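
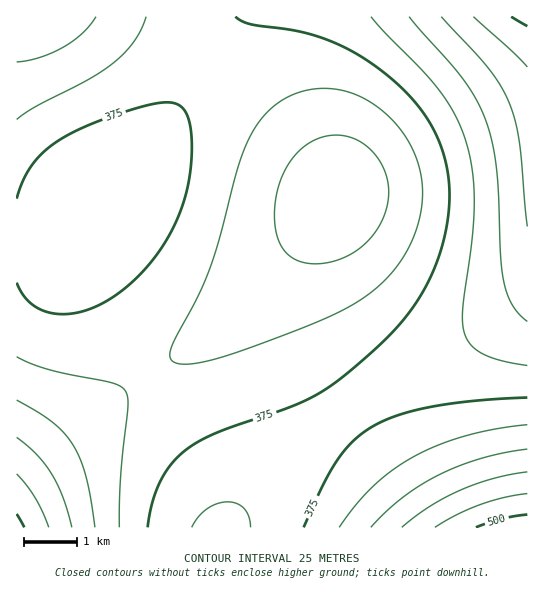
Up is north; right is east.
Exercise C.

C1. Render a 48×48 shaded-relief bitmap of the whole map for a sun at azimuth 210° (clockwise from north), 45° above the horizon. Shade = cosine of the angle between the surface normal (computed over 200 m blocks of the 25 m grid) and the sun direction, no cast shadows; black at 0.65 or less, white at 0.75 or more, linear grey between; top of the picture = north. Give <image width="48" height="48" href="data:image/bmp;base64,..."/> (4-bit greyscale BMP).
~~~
<image width="48" height="48" href="data:image/bmp;base64,Qk32BAAAAAAAAHYAAAAoAAAAMAAAADAAAAABAAQAAAAAAIAEAAATCwAAEwsAABAAAAAAAAAAAAAAABEREQAiIiIAMzMzAERERABVVVUAZmZmAHd3dwCIiIgAmZmZAKqqqgC7u7sAzMzMAN3d3QDu7u4A////ADM0REVWZ3eImZmqqpmZmIiHdmZVVEQzMzNERFVWZ3iImZmqqpmZmIh3dmZVVERDMzNERFVmd3iJmZqqqqmZmIh3dmZVVERDMzNERVVmd4iJmaqqqqmZmIiHd2ZlVURDMzRERVZnd4iZmqqqqqmZmYiHd2ZlVUREMzREVVZneImZmqqqqqqZmYiHd2ZlVUREQzREVWZ3eImZqqqqqqqZmYiHd2ZlVVRERERFVWZ3iImZqqqqqqqZmYiHd3ZmVVRERERFVmZ3iJmaqqqqqqqZmYiId3ZmVVVERERVVmd4iJmaqqqqqqqZmZiId3dmZVVURERVZmd4iJmaqqqqqqqZmZiIh3dmZlVVREVVZnd4iJmaqqqqqqqZmZmIh3d2ZlVVRFVWZnd4iJmZqqqqqqqpmZmIiHd3ZmVVVFVWZnd4iJmZqqqqqqqpmZmYiId3ZmZVVVVmZnd4iJmZmqqqqqqqmZmZiIh3dmZlVVVmZ3d4iJmZmZqqqqqqqpmZmIiHd2ZlVWZmZ3d4iImZmZmqqqqqqqmZmYiId3ZmVWZmZ3d4iIiZmZmaqqqqqqqpmZiId3ZmZWZmd3d4iIiJmZmaqqqqqqqqmZmIh3dmZWZmd3d3iIiJmZmaqqqqqqqqmZmIh3dmZWZnd3d3iIiImZmaqqqqqqqqqZmIh3dmZmZ3d3d3iIiImZmaqqqqqqqqqZmIh3dmZnZ3d3d4iIiImZmaqqqqqqqqqZmIh3dmZnd3d3d4iIiImZmaqqqqqqqqmZmIh3dmZnd3d3eIiIiImZmaqqqqqqqqmZiId3dmZnd3d4iIiIiJmZmaqqqqqqqpmZiId3ZmZnd3eIiIiIiJmZmaqqqqqqqZmYiHd3ZmZXd4iIiIiIiZmZmaqqqqqqqZmIh3d2ZmZXeIiIiIiJmZmZmaqqqqqpmZiId3dmZmZYiIiIiZmZmZmZmaqqqqqZmYiHd2ZmZmVYiIiZmZmZmZmZmaqqqZmZiId3dmZmZVVYiJmZmZmZmZmZmZmZmZmYiHd2ZmZVVVVYiZmZmZmZmZmZmZmZmZiId3ZmZVVVVVVYmZmqqqqqqqqpmZmZmIiHd2ZlVVVVVVVZmZqqqqqqqqqpmZmZiIh3dmVVVVVVVVVZmqqqqqqqqqqpmZmYiHd2ZlVVREREVVVZqqqqqqqqqqqZmZmIh3d2ZVVURERERVVaqqqqqqqqqqqZmZiIh3dmVVRERERERVVaqqqqqqqqqqmZmYiId3ZmVVRERERERFVaqqq6qqqqqpmZmYiId3ZlVURERERERFVaqru6qqqqqZmZmIiHd2ZlVUREMzNEREVaq7uqqqqqmZmZmIiHd2ZlVEREMzM0REVau7qqqqqpmZmZiIh3d2ZlVERDMzMzRERau6qqqqmZmZmYiIh3d2ZlVURDMzMzNERLuqqqqpmZmZmIiIh3d2ZlVURDMzMzM0RLuqqqmZmZmIiIiIh3d2ZlVUREMzMzMzRKqqqpmZmIiIiIiIiHd3ZmVVREMzMzMzM6qqqZmZiIiIiIiIiHd3ZmVVREMzMzMzMw=="/>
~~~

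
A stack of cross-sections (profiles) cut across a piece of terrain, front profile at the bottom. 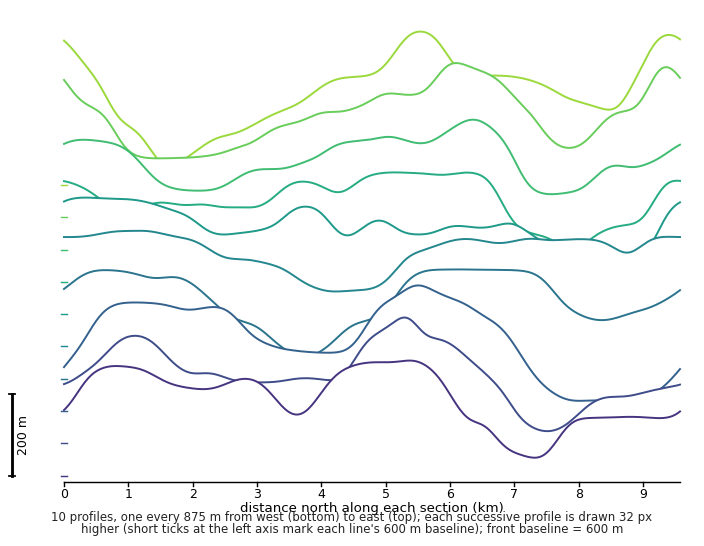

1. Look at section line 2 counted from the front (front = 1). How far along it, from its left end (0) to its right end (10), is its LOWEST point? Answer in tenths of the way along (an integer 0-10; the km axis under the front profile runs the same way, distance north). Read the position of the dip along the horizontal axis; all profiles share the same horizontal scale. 8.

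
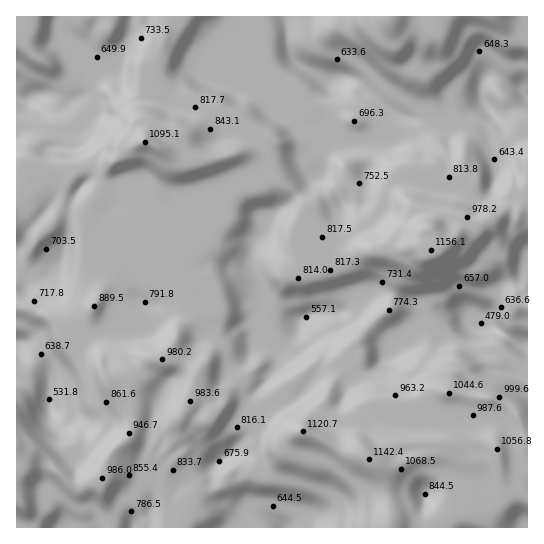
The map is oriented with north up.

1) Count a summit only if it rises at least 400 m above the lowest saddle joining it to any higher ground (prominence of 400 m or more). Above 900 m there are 1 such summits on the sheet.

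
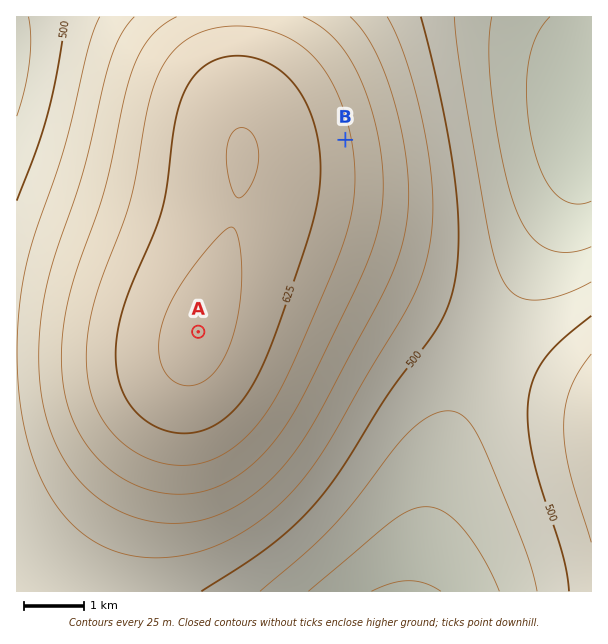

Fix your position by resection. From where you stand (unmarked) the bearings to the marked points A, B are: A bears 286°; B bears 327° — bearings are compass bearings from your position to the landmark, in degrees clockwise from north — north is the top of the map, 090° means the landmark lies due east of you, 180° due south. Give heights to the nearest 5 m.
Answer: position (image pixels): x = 532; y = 427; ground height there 505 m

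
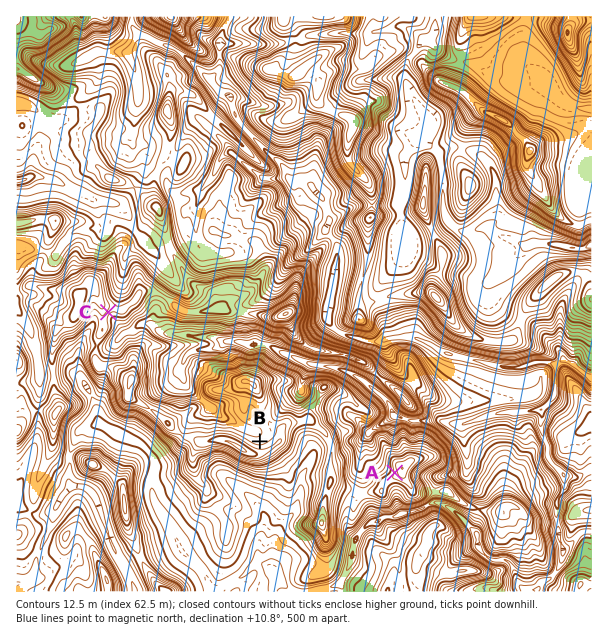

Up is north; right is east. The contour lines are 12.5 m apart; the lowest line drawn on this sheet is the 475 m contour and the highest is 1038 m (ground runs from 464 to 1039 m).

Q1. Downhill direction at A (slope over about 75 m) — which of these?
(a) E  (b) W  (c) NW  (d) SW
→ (b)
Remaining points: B N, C SE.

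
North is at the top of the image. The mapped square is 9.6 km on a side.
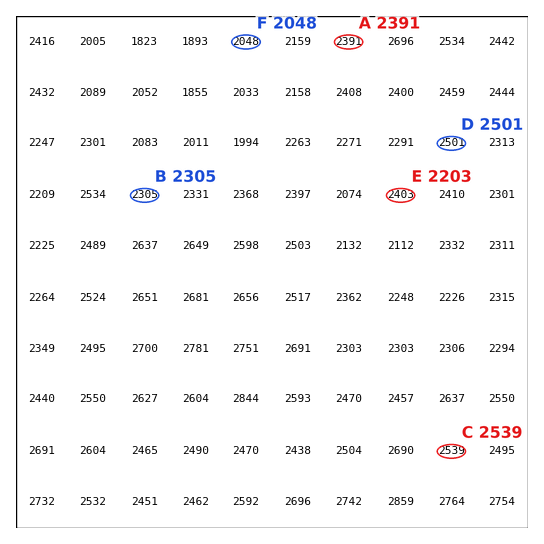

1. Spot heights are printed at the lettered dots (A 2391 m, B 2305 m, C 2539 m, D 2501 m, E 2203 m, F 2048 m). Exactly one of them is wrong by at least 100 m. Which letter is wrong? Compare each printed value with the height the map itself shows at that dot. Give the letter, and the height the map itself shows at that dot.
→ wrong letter E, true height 2403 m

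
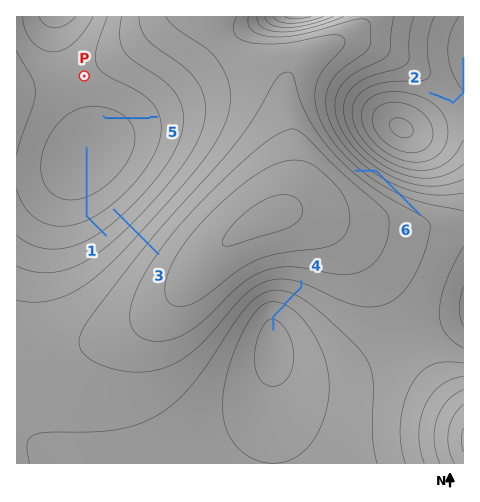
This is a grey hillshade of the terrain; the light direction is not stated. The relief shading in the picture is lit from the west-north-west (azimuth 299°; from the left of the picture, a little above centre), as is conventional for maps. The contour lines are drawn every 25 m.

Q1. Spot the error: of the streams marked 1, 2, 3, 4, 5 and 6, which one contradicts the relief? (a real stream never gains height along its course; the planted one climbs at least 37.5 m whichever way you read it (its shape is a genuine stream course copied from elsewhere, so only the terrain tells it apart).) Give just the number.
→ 6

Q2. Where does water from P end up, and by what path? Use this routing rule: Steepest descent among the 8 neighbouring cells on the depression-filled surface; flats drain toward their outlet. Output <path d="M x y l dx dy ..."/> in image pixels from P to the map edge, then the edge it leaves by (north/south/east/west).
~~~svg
<path d="M84 76l-4 5 0 2-10 0-4-5-2-3 0-7-1-1 0-50"/>
exit: north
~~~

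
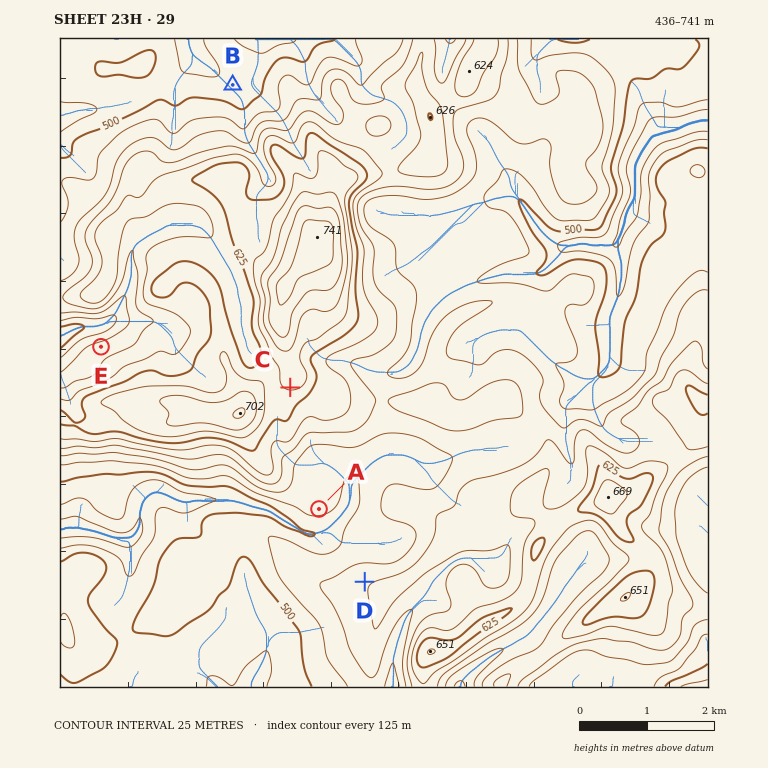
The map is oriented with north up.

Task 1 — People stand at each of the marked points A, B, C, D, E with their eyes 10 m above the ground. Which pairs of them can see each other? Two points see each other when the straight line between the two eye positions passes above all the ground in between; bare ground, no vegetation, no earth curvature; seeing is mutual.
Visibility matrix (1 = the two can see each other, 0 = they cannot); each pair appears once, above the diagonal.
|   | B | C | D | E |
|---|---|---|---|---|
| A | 0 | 1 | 1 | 0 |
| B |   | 0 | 0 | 0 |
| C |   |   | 1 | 0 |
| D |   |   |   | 0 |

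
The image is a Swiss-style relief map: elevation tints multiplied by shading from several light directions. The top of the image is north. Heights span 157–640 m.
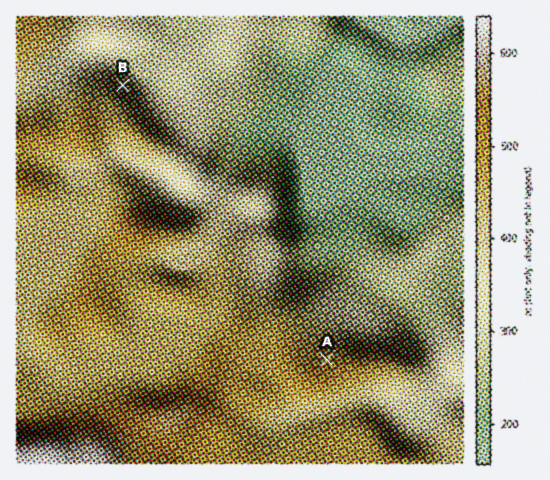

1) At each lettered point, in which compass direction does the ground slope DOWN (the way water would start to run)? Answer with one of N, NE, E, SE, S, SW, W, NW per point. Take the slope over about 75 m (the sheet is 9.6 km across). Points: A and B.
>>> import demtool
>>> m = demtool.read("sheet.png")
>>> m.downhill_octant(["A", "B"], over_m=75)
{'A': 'N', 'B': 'NE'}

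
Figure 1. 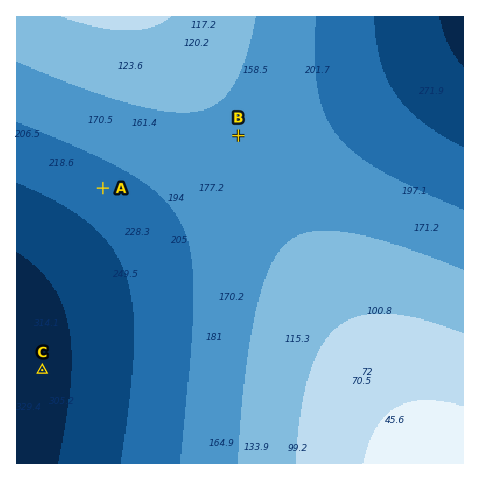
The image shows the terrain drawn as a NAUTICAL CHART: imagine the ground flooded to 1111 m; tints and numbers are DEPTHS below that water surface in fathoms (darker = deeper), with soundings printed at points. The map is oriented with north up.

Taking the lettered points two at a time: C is lower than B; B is higher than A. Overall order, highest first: B A C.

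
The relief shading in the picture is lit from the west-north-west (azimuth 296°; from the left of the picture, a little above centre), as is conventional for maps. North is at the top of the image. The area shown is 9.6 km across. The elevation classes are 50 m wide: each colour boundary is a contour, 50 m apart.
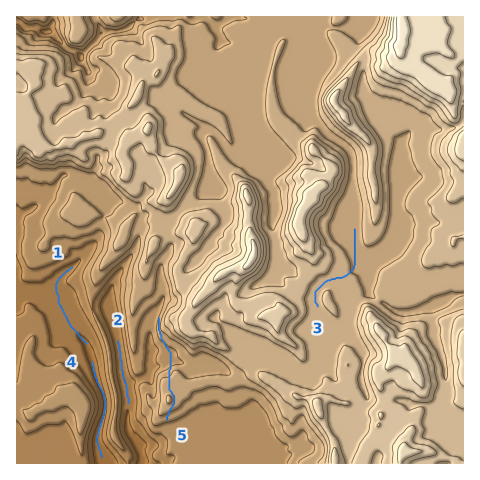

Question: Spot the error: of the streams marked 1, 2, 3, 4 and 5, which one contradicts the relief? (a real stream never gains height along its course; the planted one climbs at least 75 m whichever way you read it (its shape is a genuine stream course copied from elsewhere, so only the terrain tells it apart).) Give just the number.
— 5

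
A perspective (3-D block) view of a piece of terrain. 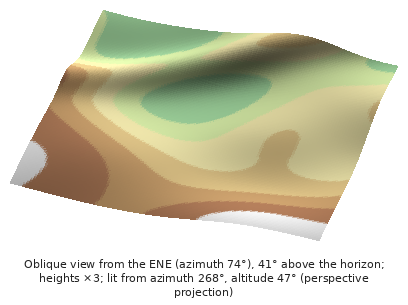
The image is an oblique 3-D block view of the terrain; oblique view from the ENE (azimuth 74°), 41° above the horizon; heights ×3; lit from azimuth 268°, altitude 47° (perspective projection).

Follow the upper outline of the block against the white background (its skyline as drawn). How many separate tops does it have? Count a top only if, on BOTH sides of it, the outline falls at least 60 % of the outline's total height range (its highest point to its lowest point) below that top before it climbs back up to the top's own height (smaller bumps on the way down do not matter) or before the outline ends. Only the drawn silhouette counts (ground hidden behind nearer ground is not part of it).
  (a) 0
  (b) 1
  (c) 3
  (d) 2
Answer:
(a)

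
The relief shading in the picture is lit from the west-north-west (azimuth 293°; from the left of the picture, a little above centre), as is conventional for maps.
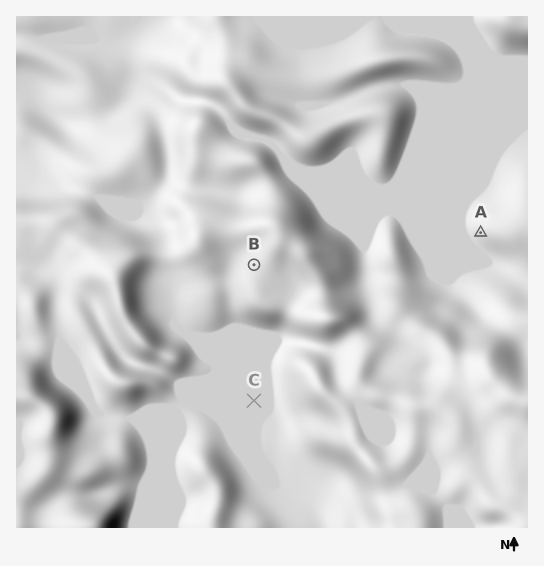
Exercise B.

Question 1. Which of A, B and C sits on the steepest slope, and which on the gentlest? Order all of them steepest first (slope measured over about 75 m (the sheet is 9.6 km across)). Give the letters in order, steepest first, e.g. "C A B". A B C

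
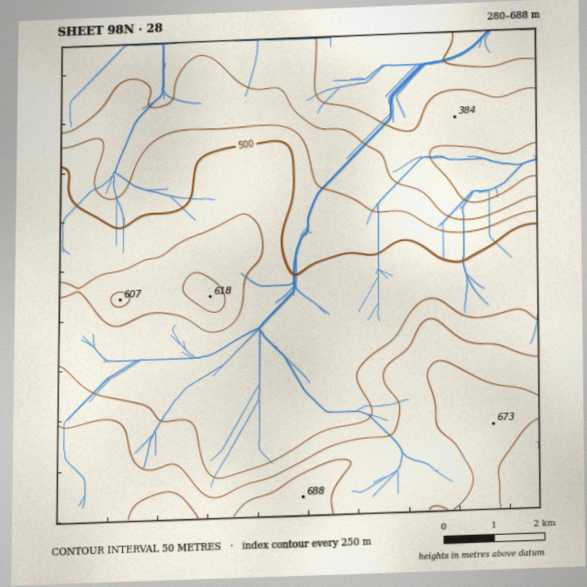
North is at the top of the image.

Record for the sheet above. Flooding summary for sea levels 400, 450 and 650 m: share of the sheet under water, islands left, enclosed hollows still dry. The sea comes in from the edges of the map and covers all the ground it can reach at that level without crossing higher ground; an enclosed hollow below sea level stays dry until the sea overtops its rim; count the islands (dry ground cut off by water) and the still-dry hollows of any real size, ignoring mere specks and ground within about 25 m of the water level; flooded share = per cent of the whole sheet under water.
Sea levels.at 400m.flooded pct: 20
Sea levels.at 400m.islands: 0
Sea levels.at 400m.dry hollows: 0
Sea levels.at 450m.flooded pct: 30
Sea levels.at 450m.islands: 0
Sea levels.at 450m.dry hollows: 0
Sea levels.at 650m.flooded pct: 94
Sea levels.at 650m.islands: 0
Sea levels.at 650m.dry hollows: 0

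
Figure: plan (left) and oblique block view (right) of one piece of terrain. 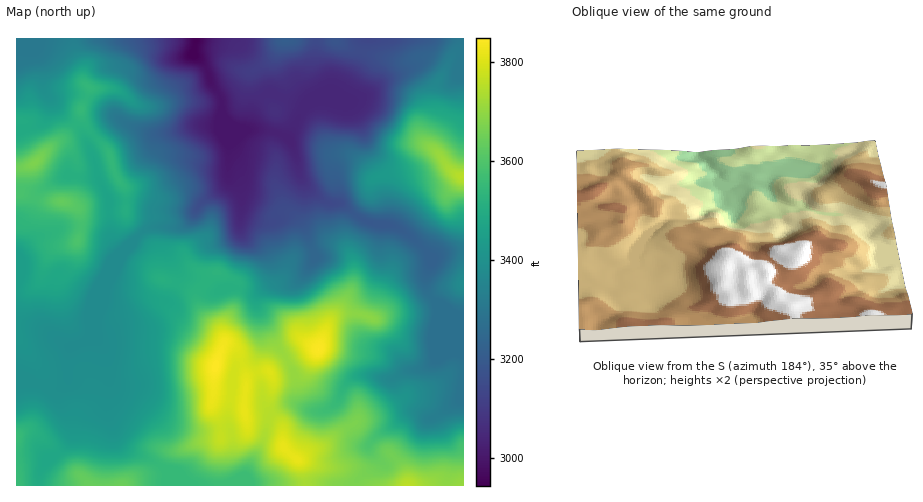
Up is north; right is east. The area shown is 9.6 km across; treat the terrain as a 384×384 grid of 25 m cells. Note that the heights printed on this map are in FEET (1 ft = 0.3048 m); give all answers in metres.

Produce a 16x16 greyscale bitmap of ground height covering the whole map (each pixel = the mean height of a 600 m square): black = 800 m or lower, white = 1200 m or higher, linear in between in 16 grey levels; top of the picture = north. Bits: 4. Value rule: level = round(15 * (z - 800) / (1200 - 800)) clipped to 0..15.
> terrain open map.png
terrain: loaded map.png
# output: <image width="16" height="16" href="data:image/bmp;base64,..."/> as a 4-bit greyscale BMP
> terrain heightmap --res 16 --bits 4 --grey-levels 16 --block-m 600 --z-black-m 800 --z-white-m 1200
<image width="16" height="16" href="data:image/bmp;base64,Qk32AAAAAAAAAHYAAAAoAAAAEAAAABAAAAABAAQAAAAAAIAAAAATCwAAEwsAABAAAAAAAAAAAAAAABEREQAiIiIAMzMzAERERABVVVUAZmZmAHd3dwCIiIgAmZmZAKqqqgC7u7sAzMzMAN3d3QDu7u4A////AKq7u7u83MzMqpmrzd3cu6qpmZrN3bvKiJmZmt3dy6mImZma3t3cqYiZmZrNzN26h5mZmruqvMqIqpmqqpiKqXiqqZmYd3iIeKu6mHZWZ3eKu6qYZVZmiazLqodlVWeJvKupdlRFZmm7mamHVFVVV6mZqYZVVVVWiIiIZUVWZmZ4"/>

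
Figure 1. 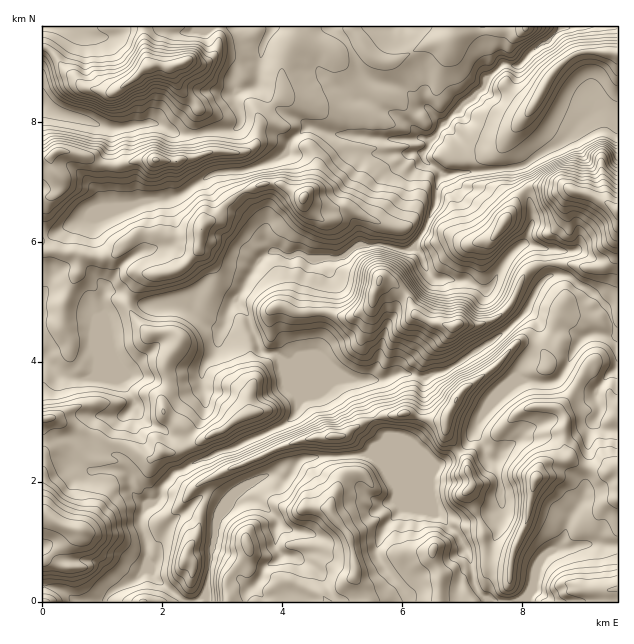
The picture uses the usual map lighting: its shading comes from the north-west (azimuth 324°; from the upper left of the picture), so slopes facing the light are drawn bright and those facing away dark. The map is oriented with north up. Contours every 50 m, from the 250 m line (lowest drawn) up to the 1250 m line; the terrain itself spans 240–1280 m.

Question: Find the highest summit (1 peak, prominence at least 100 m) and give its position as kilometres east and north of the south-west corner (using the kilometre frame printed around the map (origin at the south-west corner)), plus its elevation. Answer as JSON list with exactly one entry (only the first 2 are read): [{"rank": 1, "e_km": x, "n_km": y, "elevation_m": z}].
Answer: [{"rank": 1, "e_km": 8.24, "n_km": 2.06, "elevation_m": 1280}]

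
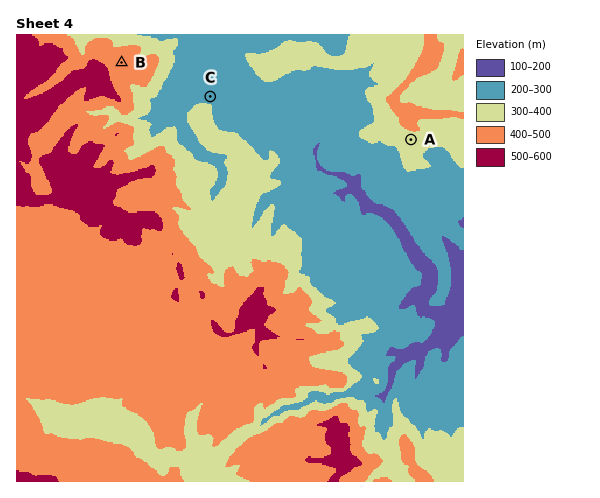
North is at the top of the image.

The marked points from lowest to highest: C A B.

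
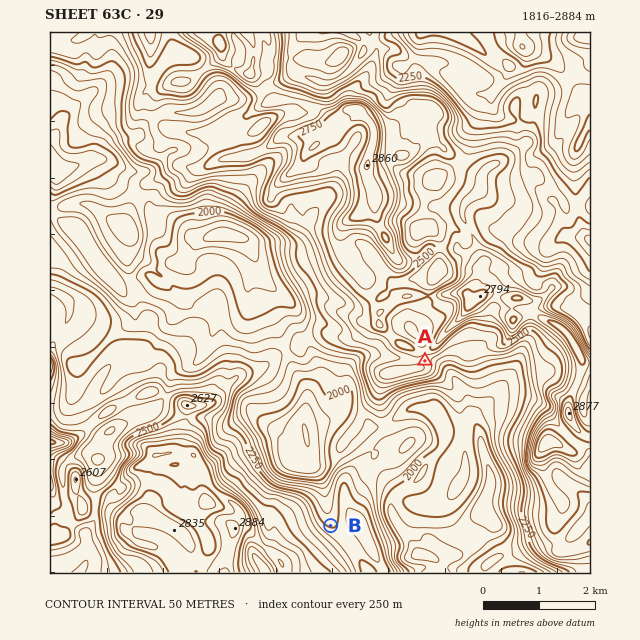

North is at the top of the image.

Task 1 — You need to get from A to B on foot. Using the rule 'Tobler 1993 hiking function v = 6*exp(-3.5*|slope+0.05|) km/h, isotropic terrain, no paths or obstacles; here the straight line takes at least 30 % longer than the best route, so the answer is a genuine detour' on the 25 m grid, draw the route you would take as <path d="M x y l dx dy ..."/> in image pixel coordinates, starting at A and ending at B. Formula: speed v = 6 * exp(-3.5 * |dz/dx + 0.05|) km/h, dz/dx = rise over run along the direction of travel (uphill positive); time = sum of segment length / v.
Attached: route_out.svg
<path d="M425 361l4 4 2 3 0 3-2 3-1 1-31 15-4 5-5 8 0 9-10 21-2 2-9 17-11 12-11 5-5 5-4 8 0 35-3 6-2 3"/>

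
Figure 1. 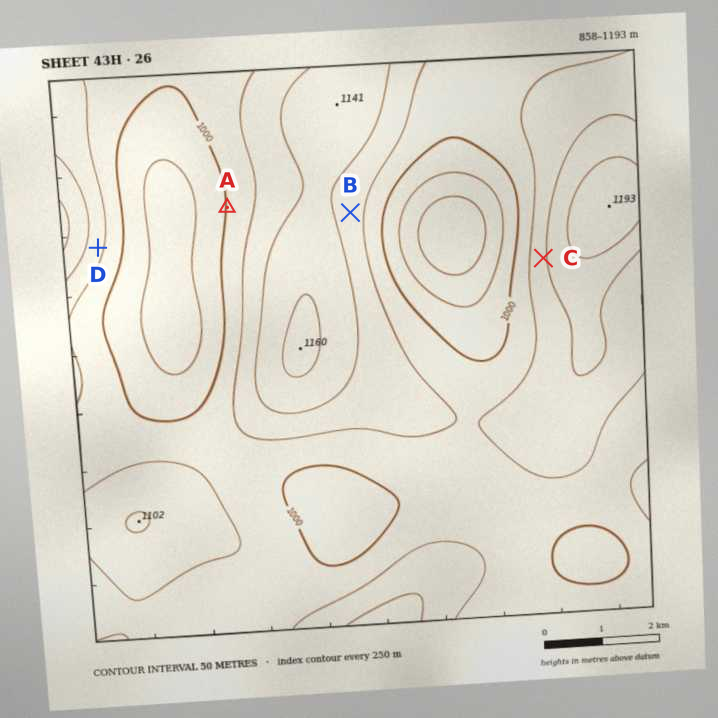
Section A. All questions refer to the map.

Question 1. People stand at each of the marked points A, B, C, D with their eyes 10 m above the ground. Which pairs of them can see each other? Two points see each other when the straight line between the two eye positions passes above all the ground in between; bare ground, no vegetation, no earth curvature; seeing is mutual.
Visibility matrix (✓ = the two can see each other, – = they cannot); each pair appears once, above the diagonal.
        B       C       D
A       –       –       ✓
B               ✓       –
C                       –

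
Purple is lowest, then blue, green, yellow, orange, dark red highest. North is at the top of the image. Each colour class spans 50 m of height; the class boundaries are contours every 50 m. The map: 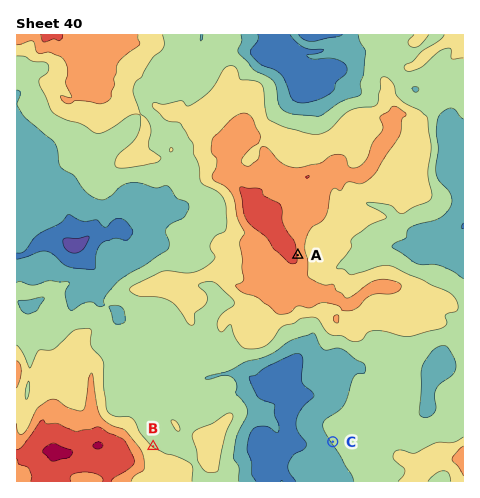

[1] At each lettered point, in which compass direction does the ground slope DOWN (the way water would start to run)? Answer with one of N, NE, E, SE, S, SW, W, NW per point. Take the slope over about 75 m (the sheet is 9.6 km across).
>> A E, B NE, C SW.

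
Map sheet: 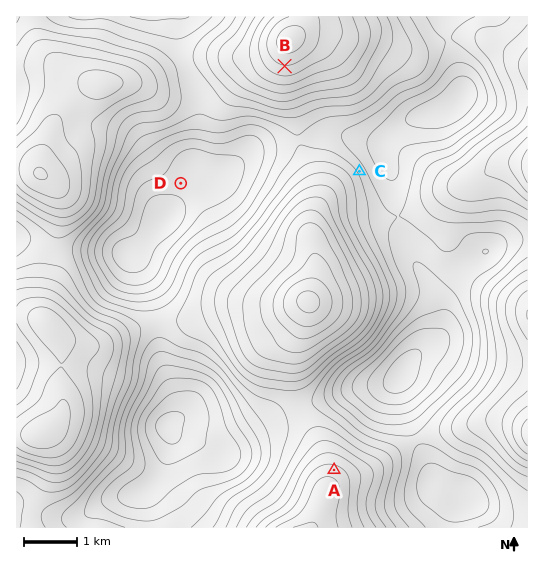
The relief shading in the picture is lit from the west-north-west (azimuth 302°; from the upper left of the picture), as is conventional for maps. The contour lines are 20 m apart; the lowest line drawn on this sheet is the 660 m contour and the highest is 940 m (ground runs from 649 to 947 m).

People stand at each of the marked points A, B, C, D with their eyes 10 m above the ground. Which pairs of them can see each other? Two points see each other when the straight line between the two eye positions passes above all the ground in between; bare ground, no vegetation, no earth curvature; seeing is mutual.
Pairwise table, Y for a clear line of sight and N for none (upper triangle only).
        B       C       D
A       N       N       N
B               Y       Y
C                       N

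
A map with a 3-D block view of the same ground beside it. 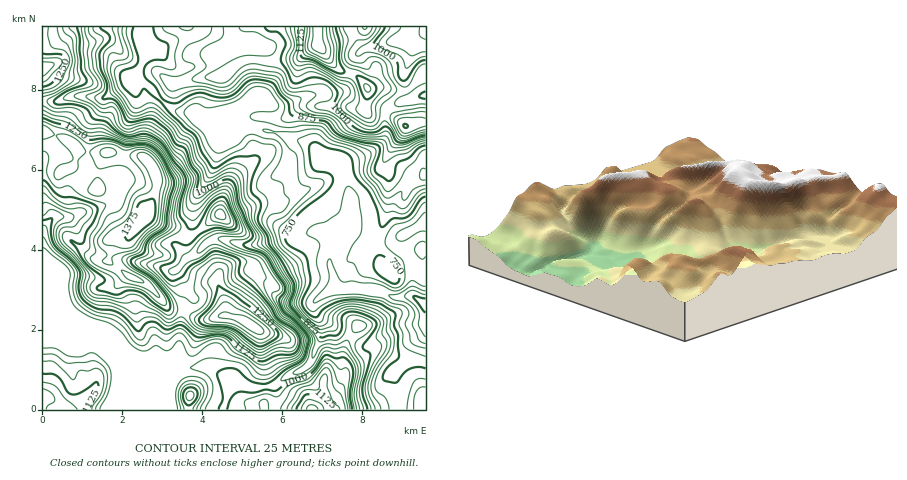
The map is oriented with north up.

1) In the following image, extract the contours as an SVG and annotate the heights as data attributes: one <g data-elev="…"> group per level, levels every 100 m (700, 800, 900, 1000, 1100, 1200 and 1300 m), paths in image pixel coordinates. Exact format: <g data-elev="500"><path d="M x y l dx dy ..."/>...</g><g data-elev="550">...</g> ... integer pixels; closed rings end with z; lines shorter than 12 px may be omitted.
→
<g data-elev="700"><path d="M426 348l-11-2-4-4-2-8-4-10 4-12-2-4-4-2-11-3-10-5-26-4-22 1-18 8-3-1 15-20 1-6-2-12 3-5 9 19 3 4 10-1 22 2 20 8 8-2 10-8 14 5"/><path d="M426 231l-8 1-16 9-4 0-2-3 2-6 16-8 12-12"/></g><g data-elev="800"><path d="M381 410l-2-6-7-10-1-8 5-16 11-16 3-8 0-7-4-9 0-12-4-4-8-5-14-4-12-1-8 2-7 4-4 4-3 10-6 2-12-7-10-11-2-6 6-20-4-16-4-6-15-14-6-20 2-4 13-8 22-26-8-4-3-2-2-24-1-5-6-4-12-14-4-2-8-1-3-2 5-1 8 3 18 0 24-3 4 2 10 9 26 10 7 6-2 14 2 6 10 12 7 13 4 3 8 0 6 4 4 0 14-15 8-4"/><path d="M426 387l-6 1-4 4-2 8 0 10"/></g><g data-elev="900"><path d="M363 410l-4-18 5-28-8-14-1-6 2-4 13-10 2-4 0-4-11-6-11 0-3 2-2 12-5 8-4 2-8 0-8 2-30-34-2-6 4-10 0-8-15-26-10-12-3-10-9-14-1-6 2-10-8-12 0-22-2-4-6-4-8-1-18 10-4 0-11-17-5-15-2-5-10-5-6-9-22-18-6-1-10 5-4 0-15-20-4-14 0-6 3-2 12-4 3-4-7-24 1-8"/><path d="M162 26l2 5 12 5 2 4-3 14 1 12-2 3-2 1-16-4-4 2-1 4 13 20 6 5 6 1 12-6 10-3 20 5 8 0 8-3 10-11 6-3 6-1 14 2 6 3 6 12 10 7 2 10 3 2 15 5 16 3 10 12 8 4 16 4 20 3 1 5 1 14 12-7 12-2 9-7 9-3"/></g><g data-elev="1000"><path d="M219 410l4-12-6-22 2-4 7-3 8-1 4 2 14 11 10 3 6-1 18-13 16-10 6-16 0-6-9-12-17-16-3-10 5-8 1-6-17-28-6-5-14-5-5-2 1-2 8-6 1-4-14-30-3-16-2-6-4-2-6 0-22 12-4 0-1-2 1-14-7-12-5-14-2-3-8-3-9-14-15-11-20 3-4 0-12-21-6-2-8-1 4-6 1-6-6-18-2-14 3-4 7-8 1-4-2-4-6-5-2-3"/><path d="M352 410l-2-16 3-20-1-8-8-8-8 0-10-3-2 1-8 13-8 7-20 7-12 8-10-1-12 3-12-1-6 1-5 5-4 12"/><path d="M426 99l-7-3 2-2 5-3"/><path d="M426 60l-8 4-12 16-2 1-3-1-3-4 0-12-2-4-20-11-3-3 12-20"/><path d="M265 26l3 5 10 2 7 7 0 6-4 14 11 22 6 1 10-5 6-1 8 2 7 3 8 10-4 14 0 2 22 20 8 4 9 1 5-1 7-5 2 0 5 3 5 10 4 3 26-8"/></g><g data-elev="1100"><path d="M92 410l1-4 8-12 2-6 1-12-4-6-4-2-8 3-8-1-6 9-2 1-18-18-12-1"/><path d="M193 410l6-12 2-6-3-6-6-2-6 2-5 6 0 6 3 12"/><path d="M340 410l-8-12-5-10 0-10-1-4-6 4-2 11-2 1-10 0-4 1-10 19"/><path d="M42 225l4 2 4 13 3 8 17 13 6 9 2 4-2 16 5 12 13 9 18 4 8 3 6 5 12 17 6-1 4-9 4-3 14 7 12-5 4 0 12 11 2 1 16-4 8 0 8 3 9 10 19 13 6 2 16-6 16-3 6-5 2-11-3-6-7-8-13-8-7-12-16-22-11-10-1-4 3-8-4-4-23-9-6-1-14 10-12 5-10 11-6 1-3-3 0-2 9-6 5-8 7-5 16-16 10-4 16 1 6-2 1-3-1-7-10-24-4-3-6 1-6 5-16 20-4 1-4-1-4-5-1-6 1-10 4-16 0-4-6-11-20-27-10-6-6-3-16 4-6-1-7-6-8-10-11-3-10-9-24-6 0-4 4-2 20-7 5-3-1-4-7-12-3-42"/><path d="M426 118l-6-1-16 1-5 2-2 2 3 8 4 3 22-7"/><path d="M298 26l1 20-2 10 1 4 2 2 12 0 26 14 10 2 4 2 4 6 3 10 0 6-3 8 6 7 8 1 2-2 0-12 11-14 1-4-8-8-26-10-6-4-2-8 1-16-4-14"/></g><g data-elev="1200"><path d="M256 352l6 0 14-7 13-3 2-4-7-8-13-10-15-19-26-17-2-4 0-12-2-3-6-3-6 1-6 5-7 14 1 4 5 8-1 6-4 8-11 6 0 6 5 6 6 3 20 1 8 2z"/><path d="M221 220l4-2 1-2-3-6-3-1-4 3-1 4 1 2z"/><path d="M42 193l22 14 6 2 12-1 4 2 0 4-10 11-14 3-2 2-1 6 3 8 12 12 14 16 1 4-3 12 4 6 6 4 12 1 14 4 16-2 20 11 10 7 2 0 4-3 4-8-5-12-16-18-17-14 2-3 11-5 1-4-3-6 1-4 17-12 3-4-1-12 8-34-15-26-6-7-8-5-6-1-16 1-26-10-14 0-6-3-14-11-14-3-12-5"/><path d="M42 93l12-3 13-8 5-18 0-6-3-10-9-10-3-12"/><path d="M310 26l-2 18 0 6 4 3 14 6 4-2 1-7-4-14-1-10"/></g><g data-elev="1300"><path d="M257 338l5 1 6-3 2-4-2-4-18-13-22-12-6 0-13 15 0 2 3 2 24 3z"/><path d="M157 296l3 0-9-14-23-14-6-8 3-4 13-6 9-14 14-10 4-28 4-14-1-8-10-18-10-9-10-2-12 3-14-6-14 1-6 5-2 2 8 16 4 1 16-4 6 1 8 6 3 8-7 14-6 14-4 3-10 5-13 20-1 6 2 10-5 4-1 4 7 6 17 8 8 8 22 6z"/><path d="M94 196l8 0 3-4-1-8-6-6-4 1-6 9 1 4z"/><path d="M57 180l3-1 16-8 2-3 0-8 8-8-8-12-12-6-10 2 14 16 3 6-2 4-11 3-4 3-2 6z"/><path d="M42 139l12-5-5-6-7-3"/><path d="M42 76l6-3 6-9-2-2-10 0"/></g>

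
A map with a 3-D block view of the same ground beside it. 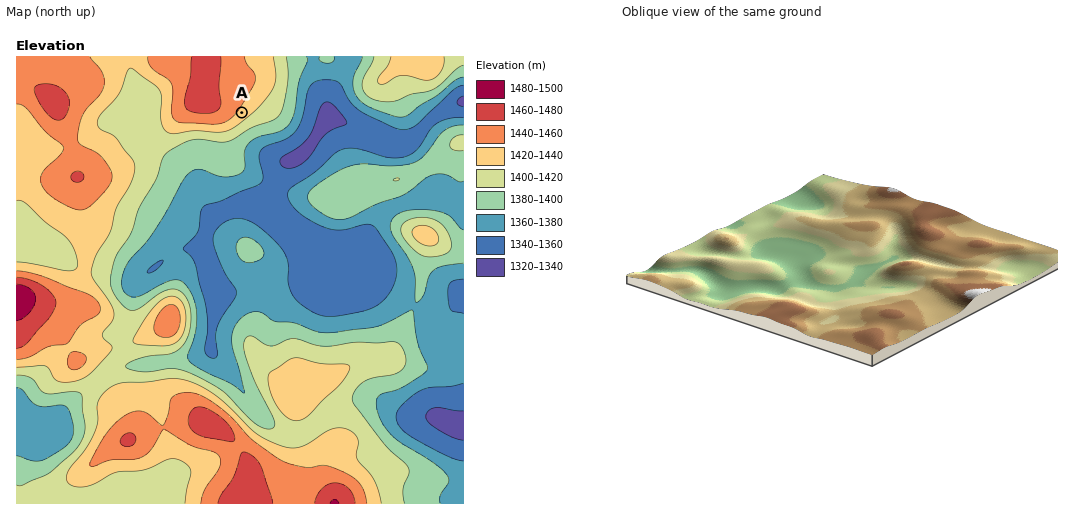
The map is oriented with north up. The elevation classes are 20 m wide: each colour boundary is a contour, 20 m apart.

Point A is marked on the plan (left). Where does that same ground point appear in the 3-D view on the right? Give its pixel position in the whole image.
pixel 773 301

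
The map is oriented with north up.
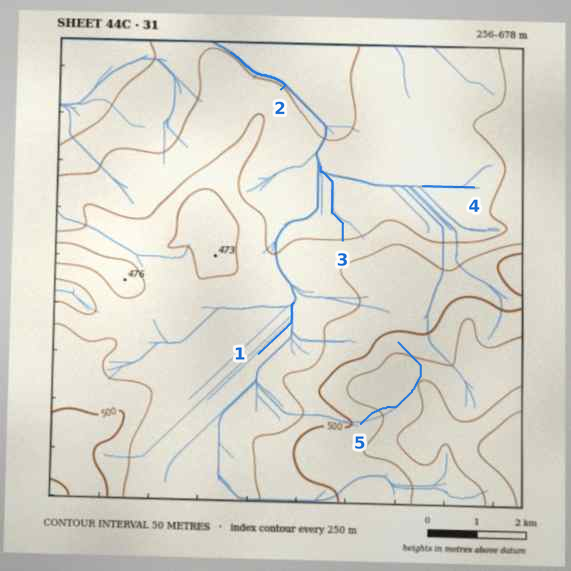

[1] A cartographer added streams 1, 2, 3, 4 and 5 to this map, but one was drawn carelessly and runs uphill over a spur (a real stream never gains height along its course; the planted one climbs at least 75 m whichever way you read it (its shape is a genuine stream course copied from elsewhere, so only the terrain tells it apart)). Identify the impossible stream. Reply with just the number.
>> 5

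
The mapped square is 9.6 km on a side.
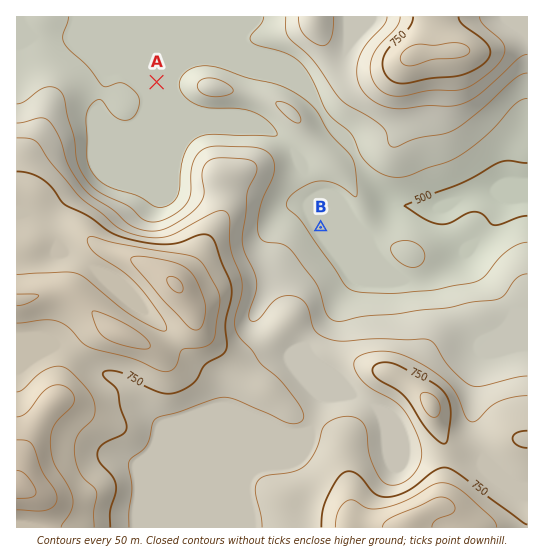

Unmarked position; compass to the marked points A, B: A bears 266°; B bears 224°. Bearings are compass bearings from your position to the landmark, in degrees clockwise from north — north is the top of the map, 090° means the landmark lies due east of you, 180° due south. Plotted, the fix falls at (483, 59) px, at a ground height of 760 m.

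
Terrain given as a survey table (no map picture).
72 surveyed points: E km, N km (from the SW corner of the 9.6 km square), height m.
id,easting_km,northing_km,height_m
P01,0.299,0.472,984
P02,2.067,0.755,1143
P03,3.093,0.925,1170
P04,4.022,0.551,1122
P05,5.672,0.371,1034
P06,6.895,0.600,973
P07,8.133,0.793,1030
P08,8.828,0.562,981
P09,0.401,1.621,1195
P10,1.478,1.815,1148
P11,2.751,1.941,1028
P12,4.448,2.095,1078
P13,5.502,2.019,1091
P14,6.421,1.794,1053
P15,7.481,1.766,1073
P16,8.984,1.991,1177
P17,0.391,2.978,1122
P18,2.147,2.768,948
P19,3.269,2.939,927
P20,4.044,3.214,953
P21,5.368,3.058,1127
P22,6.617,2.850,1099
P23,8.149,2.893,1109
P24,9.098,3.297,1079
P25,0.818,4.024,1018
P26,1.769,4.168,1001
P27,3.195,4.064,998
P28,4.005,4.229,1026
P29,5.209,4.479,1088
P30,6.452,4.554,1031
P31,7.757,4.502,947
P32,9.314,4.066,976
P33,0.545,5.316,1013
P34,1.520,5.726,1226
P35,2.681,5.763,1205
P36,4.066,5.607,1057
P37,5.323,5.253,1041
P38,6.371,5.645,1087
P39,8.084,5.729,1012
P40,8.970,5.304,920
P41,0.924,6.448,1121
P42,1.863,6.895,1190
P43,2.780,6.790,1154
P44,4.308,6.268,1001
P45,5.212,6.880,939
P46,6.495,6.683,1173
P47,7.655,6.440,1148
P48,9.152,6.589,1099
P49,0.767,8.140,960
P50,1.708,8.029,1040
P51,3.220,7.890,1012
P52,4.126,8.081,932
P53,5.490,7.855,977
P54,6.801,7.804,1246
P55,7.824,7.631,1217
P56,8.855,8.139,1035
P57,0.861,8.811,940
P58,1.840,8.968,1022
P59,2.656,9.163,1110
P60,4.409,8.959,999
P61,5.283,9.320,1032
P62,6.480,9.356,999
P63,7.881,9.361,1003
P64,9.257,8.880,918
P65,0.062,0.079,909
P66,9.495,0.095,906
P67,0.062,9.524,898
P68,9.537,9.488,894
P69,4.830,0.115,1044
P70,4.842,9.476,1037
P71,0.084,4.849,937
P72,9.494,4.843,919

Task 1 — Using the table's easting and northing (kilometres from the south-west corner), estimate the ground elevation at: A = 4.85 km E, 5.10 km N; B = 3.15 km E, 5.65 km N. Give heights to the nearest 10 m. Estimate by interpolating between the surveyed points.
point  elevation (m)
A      1070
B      1130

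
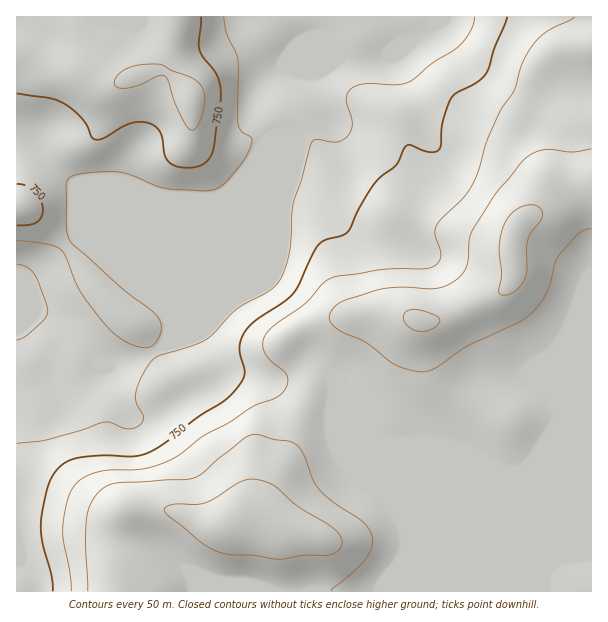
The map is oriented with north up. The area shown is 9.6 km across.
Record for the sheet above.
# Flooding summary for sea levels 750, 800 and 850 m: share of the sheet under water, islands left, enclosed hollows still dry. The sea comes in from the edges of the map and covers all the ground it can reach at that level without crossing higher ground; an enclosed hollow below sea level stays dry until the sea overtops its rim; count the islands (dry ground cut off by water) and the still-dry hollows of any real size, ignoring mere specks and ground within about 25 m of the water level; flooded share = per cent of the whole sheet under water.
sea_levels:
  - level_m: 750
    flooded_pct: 38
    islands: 0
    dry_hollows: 0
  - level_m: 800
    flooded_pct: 52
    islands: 0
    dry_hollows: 0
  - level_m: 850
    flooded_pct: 83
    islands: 0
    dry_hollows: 0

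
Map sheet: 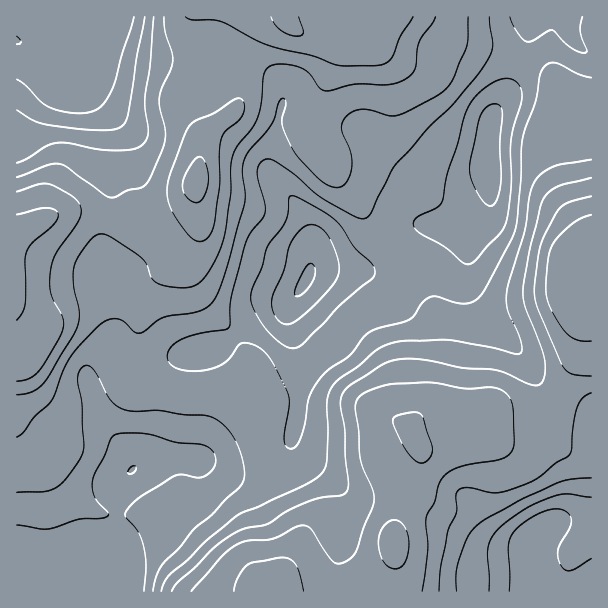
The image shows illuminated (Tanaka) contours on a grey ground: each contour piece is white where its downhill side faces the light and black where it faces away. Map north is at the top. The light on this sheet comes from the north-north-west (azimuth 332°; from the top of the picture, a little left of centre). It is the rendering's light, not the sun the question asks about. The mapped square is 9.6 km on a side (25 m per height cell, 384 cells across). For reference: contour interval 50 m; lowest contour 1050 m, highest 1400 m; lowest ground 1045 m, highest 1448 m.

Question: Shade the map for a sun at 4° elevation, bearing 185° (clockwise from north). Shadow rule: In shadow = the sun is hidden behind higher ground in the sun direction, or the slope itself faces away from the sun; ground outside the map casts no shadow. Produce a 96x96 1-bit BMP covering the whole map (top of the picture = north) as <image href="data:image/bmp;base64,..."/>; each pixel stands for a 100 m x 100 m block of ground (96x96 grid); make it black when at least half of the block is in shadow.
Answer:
<image width="96" height="96" href="data:image/bmp;base64,Qk2+BAAAAAAAAD4AAAAoAAAAYAAAAGAAAAABAAEAAAAAAIAEAAATCwAAEwsAAAIAAAAAAAAA////AAAAAAAAAAB8AAAAAAAAAAAAAAD/AAAAAAAAAAAAAAH/gAAAAAAAAAAAAAH/wAAAAAAAAAAAAAH/4AAAAAAAAAAAAAD///4AAAAAAAAAAAD///8AAAAAAAAAAAD///8AAAAAAAAAAAD///8AAAAAAAAAAAB///8AAAAAAAAAAAB///8AAwAAAAAAAAA///+AD4AAAAAAAAA////AD4AAAAAAAAA////wD4AAAAAAAIAf///4B4AAAAAAAf/////8AwAAAAAAAf/////8AAAAAAAAAf/////8AAAAAAAAAP/////8AAAAAAAAAH/////8AAAAAAAAAD/////4AAAAAAAAAA/f///4AAAAAAAAAAAP///4AAAAAAAAAAAP///wAAAAAAAAAAAH///wAAAAAAAAAAAD///gAAAAAAAAAAAAf//gAAAAAAAAAAAAAf/gAAAAAAAAAAAAAH/AAAAAAAAAAAAAAD/AAAAAAAAAAAAAAB/AAcAAAAAAAAAAAB/AH/gAAAAAAAAAAA+A////4AAAAAAAAAeP/////AAAAAAAAAe//////gAAAAAAAAO//////gAAAAAAAAe//////gAAAAAAAD+//////gAAAAAAAH+f/////gAAAAAAAP8f/////AAAAAAAAf8f/////AAAAAAAAf8f////+AAAAAAAAf8P////+AAAAAAAAf+P////8AAAAAAAA//P////8AAAAAAAA//n////4AADgAAAB//3////4AAHgAAAA///////wAAHgAAAAf//////wAADgAAAAP//////gAADgAAAAH//////gAABAAAAAD//////gAAAAAAAAA//////gAAAAAAAAAP/////gAAAAAAAAAH/////gAAAAAAAAABw////wAAAAAAAAAAAf///4AAAAAAAAAAAH///8PAAAAAAAAAAD///8fgAAAAAAAAAB///8f4AAAAAAAAAB///8f8AAAAAAAAAA///8P/AAAAAAAAAAf//4P/8AAAAAAAAAP//wP//4AAAAAAAAD//wH//+AAAAAAAAAP/wP//+AAAAAAAAAA/wf//+AAAAAAAAAA/w///+AAAAAAAAAAfg///+AAAAAAAAAAfgf//+AAIAAAAAAAfgf////gMAAAAAAAPAf////wAAAAAAAAHAf////4CAAAAAAACAP////4HAAAAAAAAAP////wHAAAAAAAAAH9///wHAAAAAAAAAH9///gDAAAAAAAAAD////gDAAAAAAAAAD////ADAAAAAAAACB////ADwAAAAAAACB///+AD4AAAAAAAAA///+AD4AAAAAAAAA///+ABgAAAAAAAAA///+ABAAAAAAAAAA///+AAAAAAAAAAAB///8AAAAAAAAAAAH///8AAAAAAAAAAAP///8AAAAAAAAAAAf///8AAAAAAAAAAA////8AAAAAAAAAAA////4AAAAAAAAAAA/9//4AAAAAAAAAAAf9//wAAAABwAAAAAf8//AAAAAD4AAAAEP8//AAAAAD4AAAAAH8="/>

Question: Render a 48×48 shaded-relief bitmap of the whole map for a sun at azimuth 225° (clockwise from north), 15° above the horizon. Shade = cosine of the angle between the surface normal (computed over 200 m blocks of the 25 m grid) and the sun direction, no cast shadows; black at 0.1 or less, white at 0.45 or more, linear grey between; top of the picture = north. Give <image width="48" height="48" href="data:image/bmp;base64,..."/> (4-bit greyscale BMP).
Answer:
<image width="48" height="48" href="data:image/bmp;base64,Qk32BAAAAAAAAHYAAAAoAAAAMAAAADAAAAABAAQAAAAAAIAEAAATCwAAEwsAABAAAAAAAAAAAAAAABEREQAiIiIAMzMzAERERABVVVUAZmZmAHd3dwCIiIgAmZmZAKqqqgC7u7sAzMzMAN3d3QDu7u4A////AHd4h2VIzadmeHd3ZERmZ4hkIiREI2iHdnd4d1RYy4ZneHd2VDRWeIhkIjREI2iId3d4dlV6ynZnd3ZVQzRWeahjIjRDI2iYiIiHdmebuXd3ZlMzMzRWiqhCIjRENGiIiJiHd3iqqYh2VTIjRERWmpYyI0VVRXd4iJmIeIiZmZh2ZUI0VURWiYUiNFZ3d4iJmZmYh3d4mYdmZlRFVERWiXU0VVZ4mJmrqqmYd2RWd2VFd2VVRERWmoZWZEaaqau8y5mYZUNFZlRFd3dmVERou5d3VGmqqqqrzJmHZURWZ2VWeIh2VVaLy5iYZoqqmZiauoiHZVVniIZniqmGVnis2pmYd4mZiHZ4h3d2VEVompiJq7qGV4q9ypmYZmeIdlVnZXZmUzV5u7qqu7p1V5q9ypmHVFd3dURmVHZmQ0abu7uqu7llV5rNypl2RGeHZDVmQ3d2Q1m7uqmZmZhkV5veyodlRWeHUzV3VJh1M2q6iIiIiIdkV5vcp2VURWZlQ0Z3Zql0NIuod4d3eIdUVoqpdUREREREITWIiKhTNZqXd2ZmZ3dURXh2RERDMiIyECaaq4dDN6qHdlVVZ3ZCNGZlVVQzIiIhEUnMu2ZDR6mIdVVmZ3UxJWZmZlMyIiMyI3ztumZUR4iIdmd3iHQQJWZndkMiIzM0R779uXZUNXiId3iZh1MAJXd4dkMzREVWet/9qXZSJGiJiImphkEAJWd3dURWZVVnm+/8mWUxFGiZiZqpdCERNWd3ZVZ3ZVVonP/rmEQhJXeJmaqYUyMzRWd3ZmiHZURorO/ah0MiRmZ4mZmHQzRURniHdniHZEV4q93JdkQzVWZ4mYiHQjRURXmZiIh3VDV4m83JdkREVmeJmYmXUiRUNXq7qph2Q0V4m83Jd1ZlZniamZmoUiNURYvNyodlRFZ4ms24d2d2ZnmpiJqoQSRmVpzdyWVVVWdmi8yXZ1ZmVXiHeJu4MSVmVq3+uFVmZ3ZVjNyXZVVUM0ZmeKy3ISRER8/+p1Znd2Q1reyXVEQyETVmeby2ISIiWv/7hlZndlMlvtuGQzMhATVmebylEAATjf+4ZmZndkImztlkMzMhI0VmabqEAAA3z/yGZVZnZkI33shUM0QzM0RFaKqDABJq7shmVWZ2ZkNJ3rdUQ2VDIjM0aKqEEjWLzJdlVnd2ZlNZ3rhlRHVCESI1erqENFZ6uoZVV4d2ZlNIzahmZlQhASNXrMp1VmZomXZVaIh3dlNIvKh3eCEREjV5zcl1Z2Q2iIdniIh3d1NIu6mHiBEjNGebzbhlZlMkiYh4mZmIh2Roq7qHdyI1Vniby5ZVd2MliqmZq6qYh2V5q7qXZSNGZ3iby4ZniGQ2m7uqu7mIdlZom7qFMTRXd3iry5d4mGVYvNy7u6hmVVVniZhiAEV3d3iby6mJmHaL3ty6mYZERWVVZmZBI2eIh3iazLqZmHi97bmId2VEZ2VERFVDV4iIh3eKzcupmJrMuFVndmZVZ2QzM0ZmeIiIh3eK3typmZq7lSNnd3dmZlMyIkd3dw=="/>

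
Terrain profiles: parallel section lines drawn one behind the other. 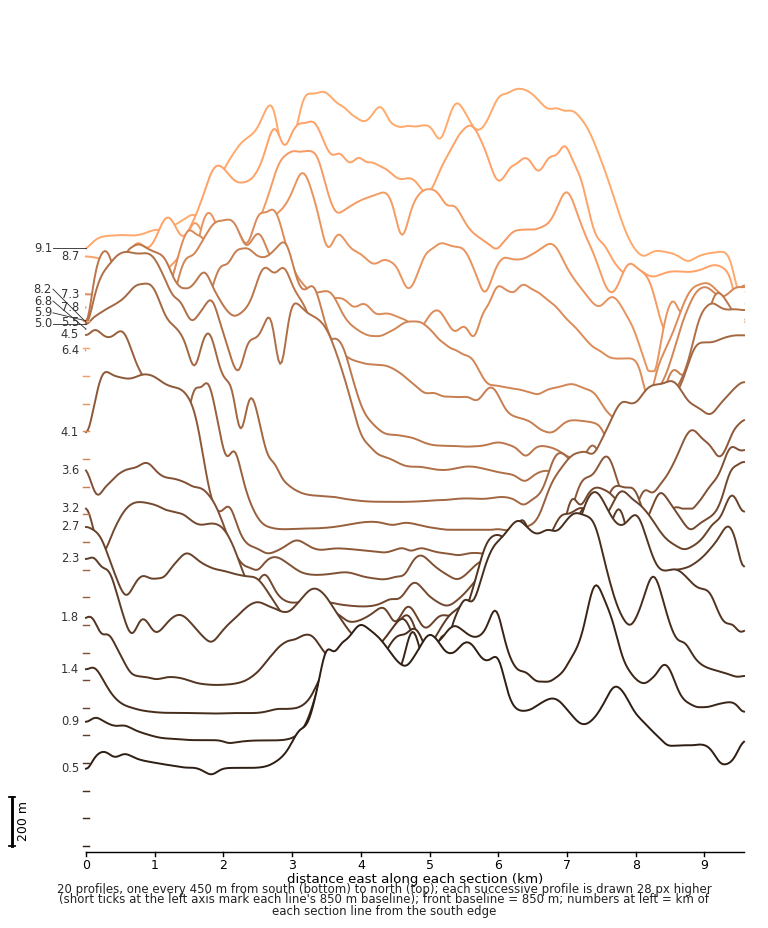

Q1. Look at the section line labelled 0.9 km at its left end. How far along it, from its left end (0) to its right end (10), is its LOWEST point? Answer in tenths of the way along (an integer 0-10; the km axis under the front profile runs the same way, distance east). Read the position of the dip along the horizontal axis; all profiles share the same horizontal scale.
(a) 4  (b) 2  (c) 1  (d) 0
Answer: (b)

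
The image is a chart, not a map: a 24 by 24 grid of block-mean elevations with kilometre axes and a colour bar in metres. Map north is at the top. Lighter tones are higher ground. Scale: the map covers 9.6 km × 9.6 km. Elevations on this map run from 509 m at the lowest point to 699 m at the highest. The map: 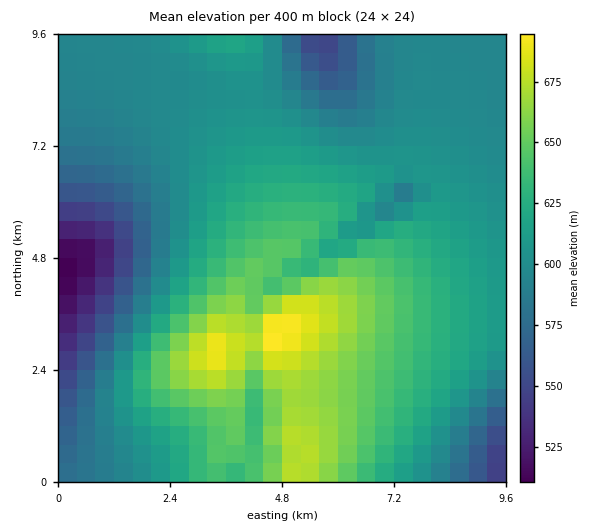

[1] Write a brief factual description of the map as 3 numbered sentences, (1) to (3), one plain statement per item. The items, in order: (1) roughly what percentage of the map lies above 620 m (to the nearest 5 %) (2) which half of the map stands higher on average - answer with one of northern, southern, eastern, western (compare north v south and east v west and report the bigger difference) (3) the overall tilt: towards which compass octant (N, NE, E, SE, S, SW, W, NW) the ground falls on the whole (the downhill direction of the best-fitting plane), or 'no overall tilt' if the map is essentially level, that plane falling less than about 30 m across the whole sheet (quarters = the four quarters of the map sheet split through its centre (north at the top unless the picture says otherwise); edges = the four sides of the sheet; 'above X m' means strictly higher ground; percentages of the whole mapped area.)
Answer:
(1) Ground above 620 m makes up about 40 % of the sheet.
(2) On average the southern half of the map is the higher ground.
(3) The general tilt is down to the north-west (the land rises towards the south-east).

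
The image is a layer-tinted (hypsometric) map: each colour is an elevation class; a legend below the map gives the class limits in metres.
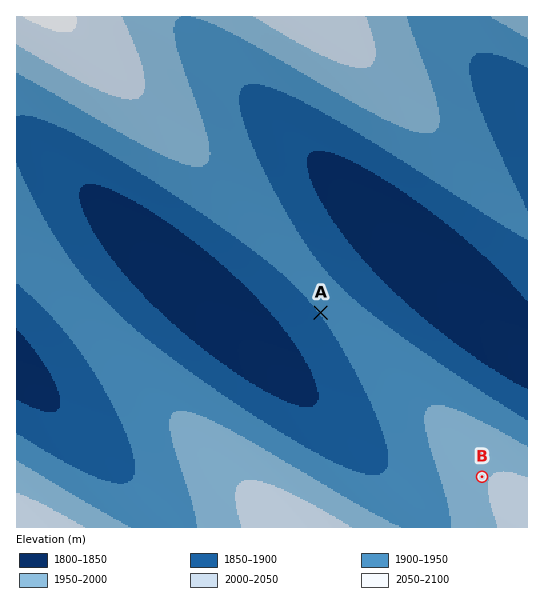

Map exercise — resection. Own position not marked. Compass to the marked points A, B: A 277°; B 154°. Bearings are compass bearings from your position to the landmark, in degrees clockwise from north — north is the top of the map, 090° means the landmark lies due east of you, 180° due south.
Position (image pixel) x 407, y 323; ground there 1880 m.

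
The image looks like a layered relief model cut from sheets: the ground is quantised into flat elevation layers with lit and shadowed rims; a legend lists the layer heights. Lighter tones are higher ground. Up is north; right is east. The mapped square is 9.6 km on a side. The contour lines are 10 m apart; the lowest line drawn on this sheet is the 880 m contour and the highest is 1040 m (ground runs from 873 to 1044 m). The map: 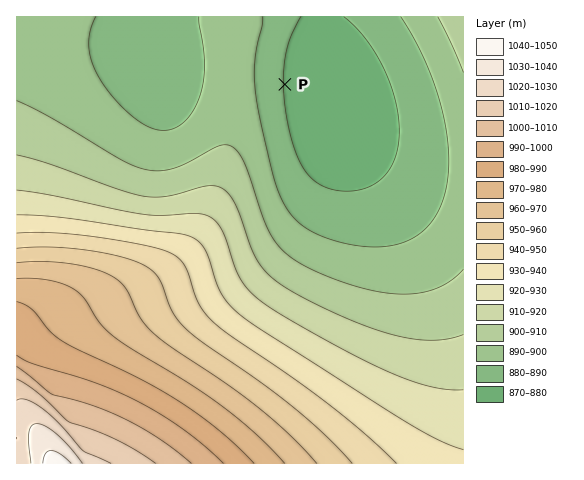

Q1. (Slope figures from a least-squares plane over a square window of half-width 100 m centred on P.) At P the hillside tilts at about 1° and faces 89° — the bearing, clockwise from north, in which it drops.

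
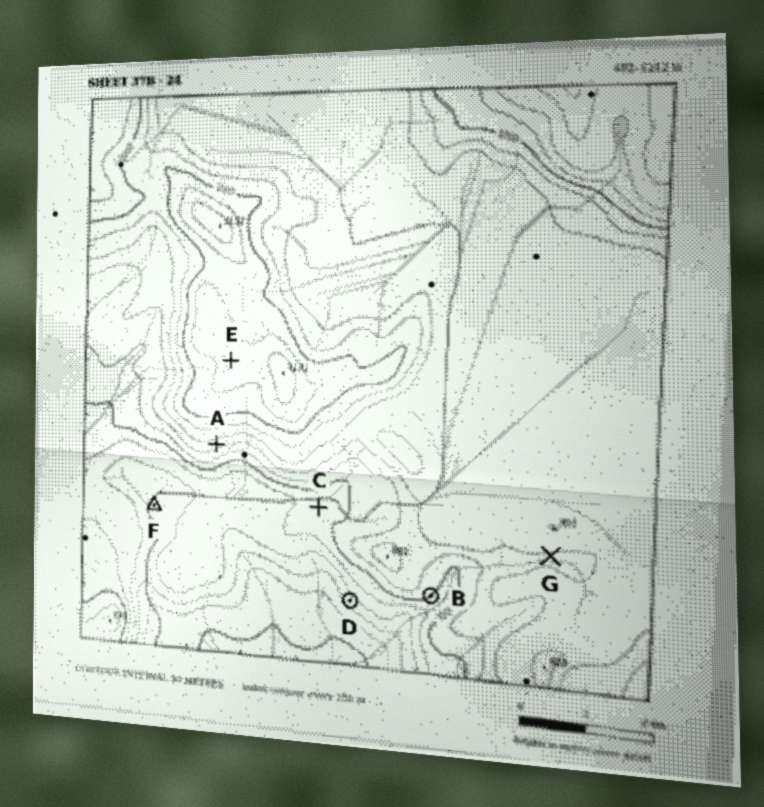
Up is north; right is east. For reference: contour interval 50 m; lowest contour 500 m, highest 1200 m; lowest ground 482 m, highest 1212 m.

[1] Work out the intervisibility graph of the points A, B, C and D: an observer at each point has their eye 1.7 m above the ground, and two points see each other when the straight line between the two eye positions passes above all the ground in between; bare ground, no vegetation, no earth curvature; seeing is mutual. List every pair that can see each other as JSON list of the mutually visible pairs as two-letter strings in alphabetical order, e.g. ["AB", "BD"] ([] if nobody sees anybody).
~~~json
["AC", "AD"]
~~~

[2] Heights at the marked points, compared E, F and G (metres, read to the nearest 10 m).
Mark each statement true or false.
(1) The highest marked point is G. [false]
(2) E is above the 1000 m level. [true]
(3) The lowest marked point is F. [true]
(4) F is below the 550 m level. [false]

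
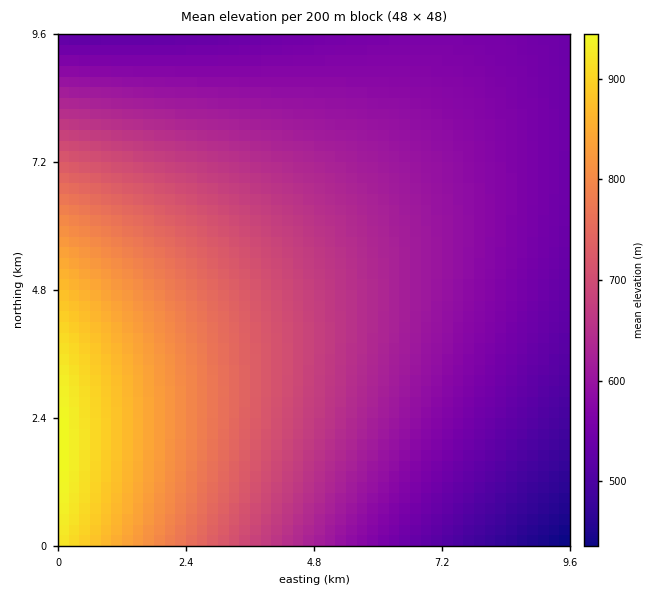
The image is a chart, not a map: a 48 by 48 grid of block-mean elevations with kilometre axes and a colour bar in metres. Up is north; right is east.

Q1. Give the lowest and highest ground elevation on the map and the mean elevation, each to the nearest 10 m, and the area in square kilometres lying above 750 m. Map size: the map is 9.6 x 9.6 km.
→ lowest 430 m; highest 950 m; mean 650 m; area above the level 18.6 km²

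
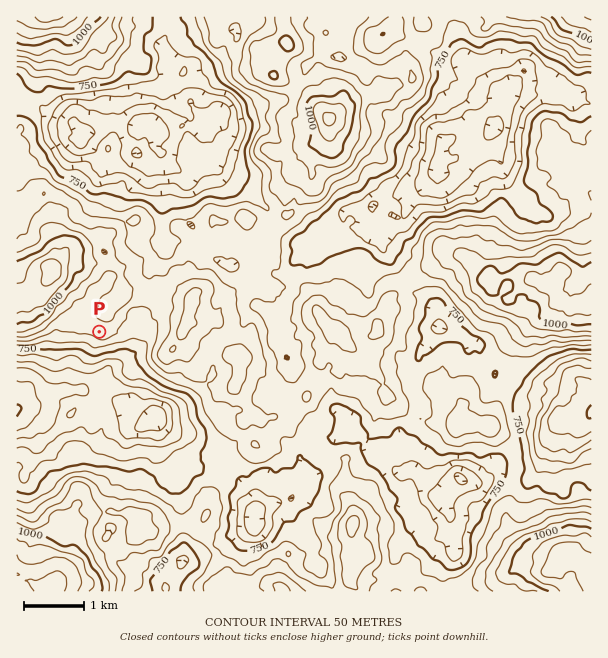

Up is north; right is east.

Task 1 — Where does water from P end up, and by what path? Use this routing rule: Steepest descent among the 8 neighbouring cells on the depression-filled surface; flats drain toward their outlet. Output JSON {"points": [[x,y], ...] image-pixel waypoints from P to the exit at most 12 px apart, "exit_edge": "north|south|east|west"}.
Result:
{"points": [[99, 332], [87, 344], [78, 356], [71, 368], [71, 380], [63, 389], [51, 393], [39, 404], [27, 407], [17, 410]], "exit_edge": "west"}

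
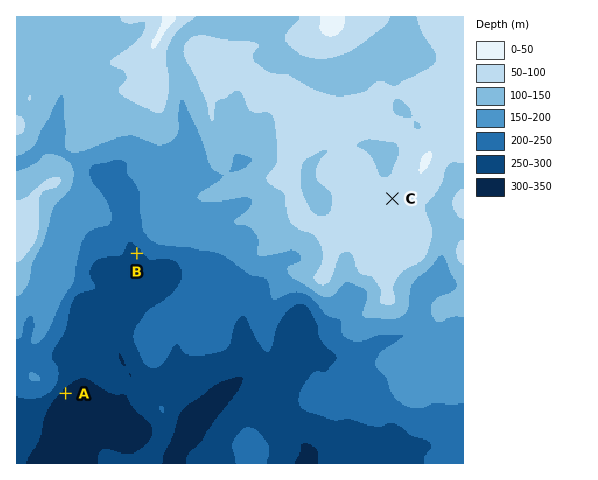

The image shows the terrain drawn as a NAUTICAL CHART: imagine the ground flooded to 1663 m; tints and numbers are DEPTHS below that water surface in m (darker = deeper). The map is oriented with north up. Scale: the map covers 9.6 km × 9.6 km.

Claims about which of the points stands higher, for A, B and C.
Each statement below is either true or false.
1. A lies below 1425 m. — true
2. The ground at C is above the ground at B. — true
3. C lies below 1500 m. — false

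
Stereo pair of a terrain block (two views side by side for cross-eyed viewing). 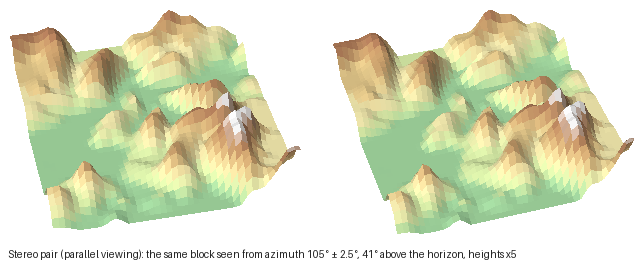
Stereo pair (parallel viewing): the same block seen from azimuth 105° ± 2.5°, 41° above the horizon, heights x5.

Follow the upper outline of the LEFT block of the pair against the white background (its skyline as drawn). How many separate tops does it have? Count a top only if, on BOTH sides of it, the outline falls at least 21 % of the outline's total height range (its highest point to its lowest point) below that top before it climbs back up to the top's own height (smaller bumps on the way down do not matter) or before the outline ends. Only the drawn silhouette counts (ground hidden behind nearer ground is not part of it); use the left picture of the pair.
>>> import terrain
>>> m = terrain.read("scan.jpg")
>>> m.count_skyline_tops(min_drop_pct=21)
1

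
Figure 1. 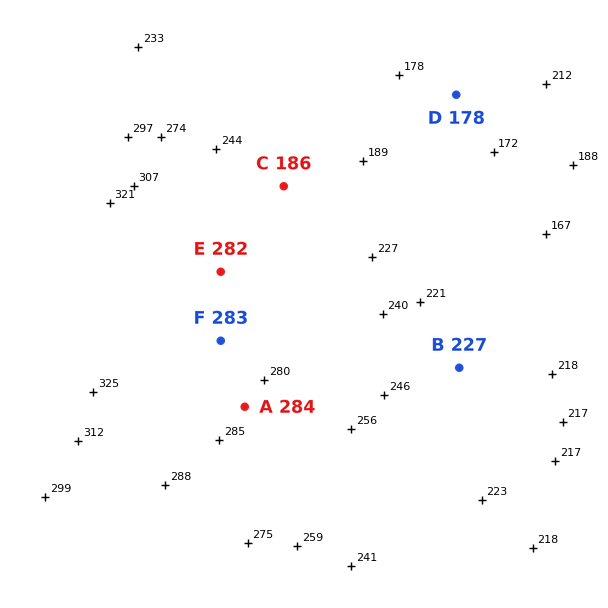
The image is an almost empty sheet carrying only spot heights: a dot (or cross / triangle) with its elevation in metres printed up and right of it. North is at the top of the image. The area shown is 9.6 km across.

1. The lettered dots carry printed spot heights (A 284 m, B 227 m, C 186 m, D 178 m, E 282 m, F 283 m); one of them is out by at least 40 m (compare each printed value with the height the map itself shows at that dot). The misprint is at C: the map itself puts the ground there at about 236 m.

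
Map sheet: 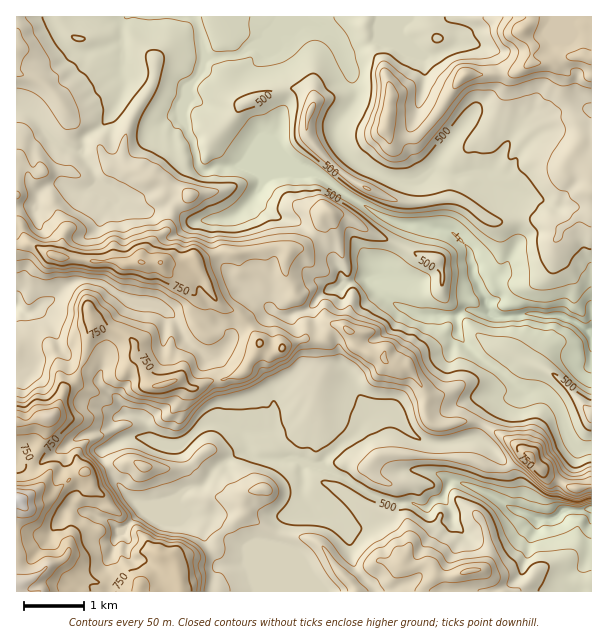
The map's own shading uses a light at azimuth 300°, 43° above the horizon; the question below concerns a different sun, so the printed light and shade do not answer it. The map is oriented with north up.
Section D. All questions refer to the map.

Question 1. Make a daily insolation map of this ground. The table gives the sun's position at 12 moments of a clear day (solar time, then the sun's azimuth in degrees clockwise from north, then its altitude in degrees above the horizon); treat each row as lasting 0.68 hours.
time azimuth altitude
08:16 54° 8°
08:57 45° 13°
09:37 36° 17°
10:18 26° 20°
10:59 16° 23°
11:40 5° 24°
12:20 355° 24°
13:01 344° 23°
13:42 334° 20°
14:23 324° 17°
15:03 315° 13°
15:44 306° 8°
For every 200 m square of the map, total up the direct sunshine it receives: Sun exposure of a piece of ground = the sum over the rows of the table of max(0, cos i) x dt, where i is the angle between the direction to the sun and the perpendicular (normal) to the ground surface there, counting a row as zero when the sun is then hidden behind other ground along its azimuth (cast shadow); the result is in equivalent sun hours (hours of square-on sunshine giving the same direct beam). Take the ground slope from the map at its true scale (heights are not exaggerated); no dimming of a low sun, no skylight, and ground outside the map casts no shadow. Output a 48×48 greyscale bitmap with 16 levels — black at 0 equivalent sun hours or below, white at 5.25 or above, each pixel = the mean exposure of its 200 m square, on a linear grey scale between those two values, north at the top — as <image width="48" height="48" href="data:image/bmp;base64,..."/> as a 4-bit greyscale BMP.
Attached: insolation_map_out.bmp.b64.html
<image width="48" height="48" href="data:image/bmp;base64,Qk32BAAAAAAAAHYAAAAoAAAAMAAAADAAAAABAAQAAAAAAIAEAAATCwAAEwsAABAAAAAAAAAAAAAAABEREQAiIiIAMzMzAERERABVVVUAZmZmAHd3dwCIiIgAmZmZAKqqqgC7u7sAzMzMAN3d3QDu7u4A////AGeHd2aIeHeGd3d3d3ZEqFV4VDMzenVnZrlDRombuHeIeId3d3VKk0VFeIQ1iKdniYu3RXmahViGZnd3d2SMmHh5mt/8qquXeInLiYeaicvLd3d3dkapnMmZy6u6mqu7mIh5uGaYr//phlZmZ5ynis26qph4iIqamTJYqZk4/JiIh0RpqqmHd4m8qJVodlVlRRNFiFJKl3d3d2ZmZ3d3dnnMqHaJZTEAFGd0QyXJZndmZnUzZ3d2eZZjWWrIMREAAPt3NFuTI0V5mZhnd3d4gxM0NblAARABU92phHkzIiNGiarbh3iWJHmalBAAAAFL/4e6u8hUeap1aJu5iHdVdmUyAAE2Yhar32ZZq6nN/bqnVodmZVWJqod4mqu4Q4nLiTUzaUJphmaKqHZ3ZmZniruoQ0djS/6oZSIiIldCMxE2dmZmZmZ2d3djEhAX7/6nUrhlaHZlIiIjRWZmZmZ3d3dleaq8zNyWVP78mGMxABMQEjRWZmZmZmZWZoqpiImGWt7aZFUSEAEhAAFFZmZmZCEleGVnd3dknpuqp3QkepWbUwABNVZVUwAWvLh3h1U323eKt1d1es2by5UQFFZkIzRZu8y6ZVWcmWZ6h1Z3iZuoeJciEjMhE3m6iKuEVoqoaHeIZkRXeJmERohogxIje8vbmJhXiZmGeYiYdTNauZhWdmnc2ohEdq7cuYaLy6qauqmIlmjNy4dmVEi8uqiu/+vLqprd3u3KUXZ4h6uph1RTJZqXNJvMvLp1MTdmMRAAJURGnMhSEQEkaqhmZVrKioZmQ3eEZCIiQ0QgFUEAAAJlmXZmaJVIuHd3dmdlVmQzRDMAAAAAADZnl1ZmZ0NTVmZTRndWZ3ZUVRIRJGZ4eIhodEVWVFdWdlQzV3dmVmZVVTS+7/7e3f3tybl2dnZHUiJq3aZURXZlU57riM7u/J3////t3JVWEWvdy3QzM1d2ZaqaqprM7smrvM3d2mVDW8hUMyIkVEZ3ZbmKyoiJiKYSNHmoZWZ6xhAAAAJoiIiZh1aJmIh3ZWYiEkeZirz6IBR3ZEeYd3hmZZaJdndlRnjLp1WKzu1hF8yqmZiHd2VVZnVFVnVVZ5ze3tl4mHQV3IZWeHd3dmZmZ3iYiWZ5m7mFVnd2ZSFrhSAkVmZmZmZ3Z4mpl2iJy5iGRWZ2UhanQyIyRnZlZ3iId5mHV5mHiIiGZVZ2U1p2UzZUNGdmZ3iJh5h1VXmXZ4hnhkVVZ3dniGaIQ1d3ZnZ3iJdlZ3iYVnd4iFM1aGVXiYd5g0V3ZWdniGZViIeJZWeId2QzR5VWiZd4ljNFVVZlZlRYmIh4hWZ2eKqGRquXd4h3mEETQ0REQzWImId4h2ZoiImqmamId3u5mnEBIREiIniJiHd3dmZniHiImZmHeLy6m83LlzEUNGeIiId3eHd3eIh4iIh3d8uIid7LqYd2VomYZWZ3iod3Zmd3eIh3Z4d2ZniGM1d4iYmHeHd4mIh2d3d3d3d2Znd2d3ZlZUd3d5mHiIiIiJmGd3d3d3d3d3d4d2VGq6d3dw=="/>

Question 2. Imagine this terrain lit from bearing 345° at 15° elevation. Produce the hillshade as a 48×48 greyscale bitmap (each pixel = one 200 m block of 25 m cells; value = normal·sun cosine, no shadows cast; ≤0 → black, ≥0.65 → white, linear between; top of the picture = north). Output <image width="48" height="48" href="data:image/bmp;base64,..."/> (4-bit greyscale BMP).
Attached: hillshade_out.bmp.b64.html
<image width="48" height="48" href="data:image/bmp;base64,Qk32BAAAAAAAAHYAAAAoAAAAMAAAADAAAAABAAQAAAAAAIAEAAATCwAAEwsAABAAAAAAAAAAAAAAABEREQAiIiIAMzMzAERERABVVVUAZmZmAHd3dwCIiIgAmZmZAKqqqgC7u7sAzMzMAN3d3QDu7u4A////AHUiRWiZl2VTZ2ZmZmUmpENGUxABR4RFZ5hBJGiap2VUVmZmZmVIlERGZ4ZDV5ZVZ4qmJGialmZVRWZmZlR6qXdnic3JeKqHZ2i7dmaqisyoVVZmVVaYrMqIqqzJiZu5h1V6p1WKz//ZdURWd4qXes25qZh3eJu6mBA4qHQo3MuXhjNWeKl2Z4u7qJZXeIibqQADdlNIp2ZmZlQ0ZnZmZnm6qWeahlMjI1QhMxSXRVZmZmURVmZmdlVkWYvJUhAAAOpkIjhzEjRXiJdlVmZnVDMjNplhAAAAAO2YZGhCASNFeZq5dndmQ0ZmUiEAAAAH/oiqqbhmiIhjR5qodmZmZlRDMQAkQAJ531VIuoi8zLqnRnd2VVVomYZmVWiIQmiZiiMAWCJpl0SKhmZmVVVWiamYQ1Z1a/yHZCIAAjNEUwAnhmZmZlVVZ4h0EQFHz/2WUrhyJERUMhACVVVmZlVWZmZjRnZ6zdyGVf/pVUMgAAEAAkVmZmVWZVVVZWiYiJl1W//8U0IAAAAQAAA1ZmVWYxAVd1RWZmZUnJzLlFQTVmRnIAABRmVVUgAFm6dmZURHqmibpkVkesuKqWAABFVUERI3mruXVVV5h1Z6hjV2aJuWeZYAABIgBGeYeKqFVniHVmZ5diNXdol0RohnQBEQN7u6h4hneIh2Z4iZhSNpl4hVVGm7yGVGmb3LqIeby6qqlZiJllasuodVQ0iqqamszLu6h2m7u7qpU3Z4qZmpmFRDJXh3RIvMq7h1QkeHZEIiAURXrclkMgAjR4dVQ0mqiIZVQTRkUwAAETMSWoQAAAE0Z1VVVkNXl2ZmZDVkVlMRIiIAAAAAAARVdURVVUIyVWVDNUVVV3UyMhEAAkNmV4h3ZERFQzQzNEM0VlVVRmZDMjW6rf7e3N3tu7mHhlQ0ISR5u4VDNGZUMnvsmt/v/b3////sy3QzAmiru4QiIlZlQ4url4vM7qebvd7tynQzWZhlVDEjQ0Z3VIeKuXiJmZUBJHq6h3eJqCAAAAJWZmeHZVZ4h3ZmVWUQACaZms3bUAIzIiV3dndlZVRXZWVURWmphkSKze6jFHiIh3d2ZmVUVXRFVWVFVoq8y5ZoqqcTioVWd3ZmZVVVVmd2d2ZnmZiGV4dmZSBJliACRmVVVWZ2VneHd2d3qod0IkZmUgOIUgAAFWVUVmeIZnd2VYiGeHd2UzVmYyd2YyNCAmdlVmd4d4dlRHiGRndndCNFd1VniFRnIDd2VWZnd4ZUVVeXNWd4djETaWJHm5RZcAV2VFZWd2VVZmZ5U1V3d2MiSJM1iqVIlQFFQ0VVVTRXd2ZodEVnd4hlR6hmeZhWqRACISNDMTRnd2ZnhURXd3mYiJh3eJqYm4ABIAASIUZ3d2ZmdkRGd3eIiZhmeLuonNyYhhASElZ3dmZmd2VWZmZneIdmaMqHed7cqGRFRVZ3ZVVmeHZmVVZmZ3dmVodmVomXVFZmd3d2ZmZniHdmZmVmZnZmVmZmZlVWZVVmZ3d2d3d4d4d1ZmZmZmZmZmZnZlVGqnVmZg=="/>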